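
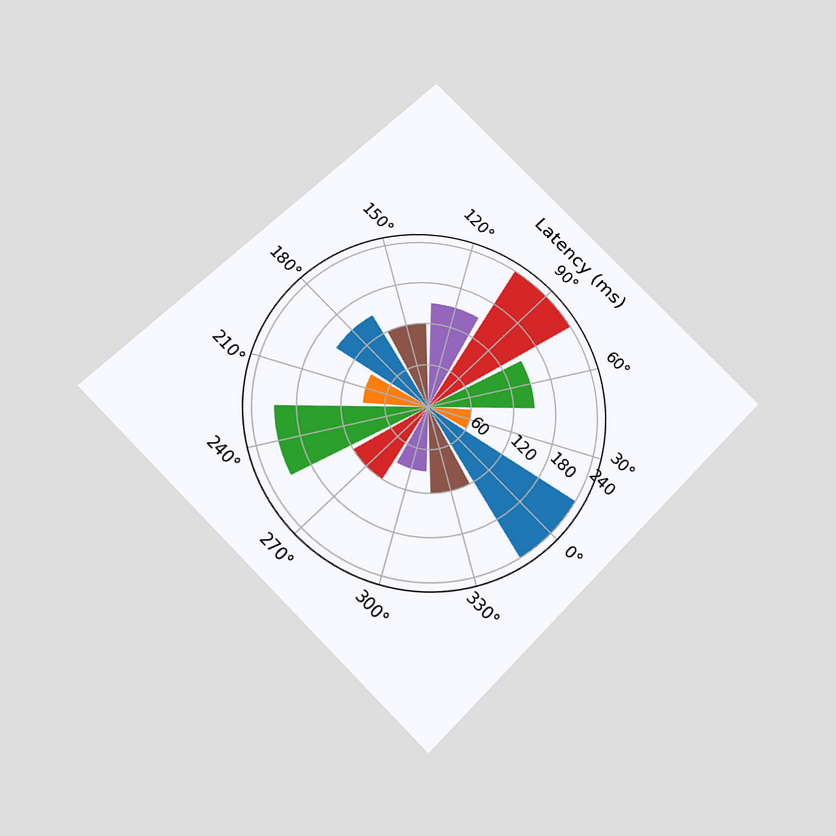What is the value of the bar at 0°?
The chart is tilted about 45° clockwise and viewed slightly from below. The bar at 0° reaches 240ms on the radial axis.

240ms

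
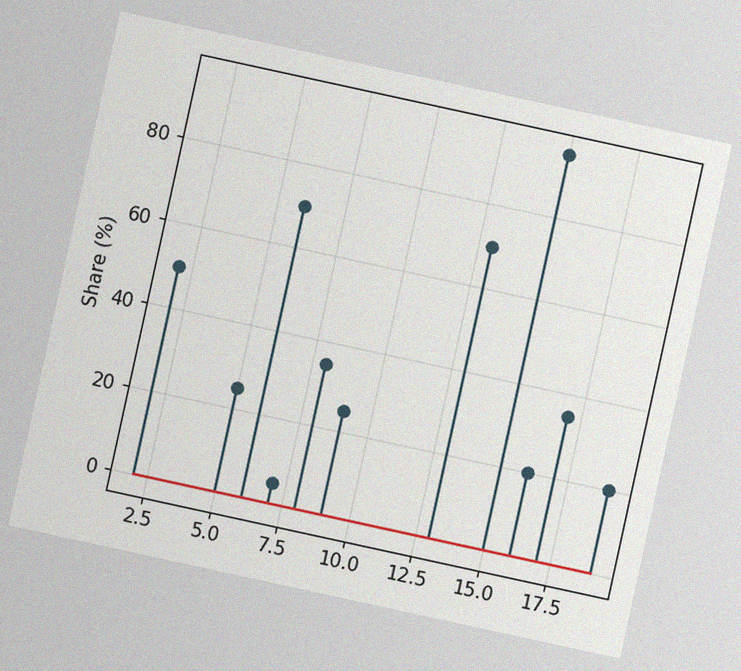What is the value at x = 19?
20%

The chart is tilted about 12° clockwise, with some photo noise. The stem at x=19 reaches 20%.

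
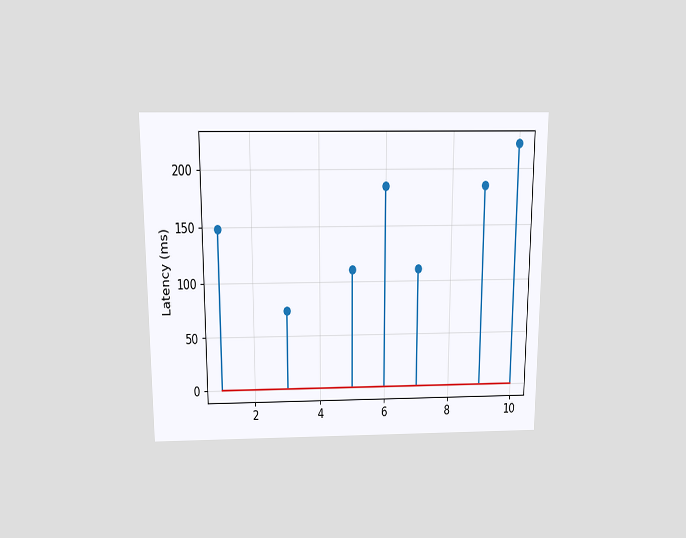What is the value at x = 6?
The chart is viewed slightly from above. The stem at x=6 reaches 185ms.

185ms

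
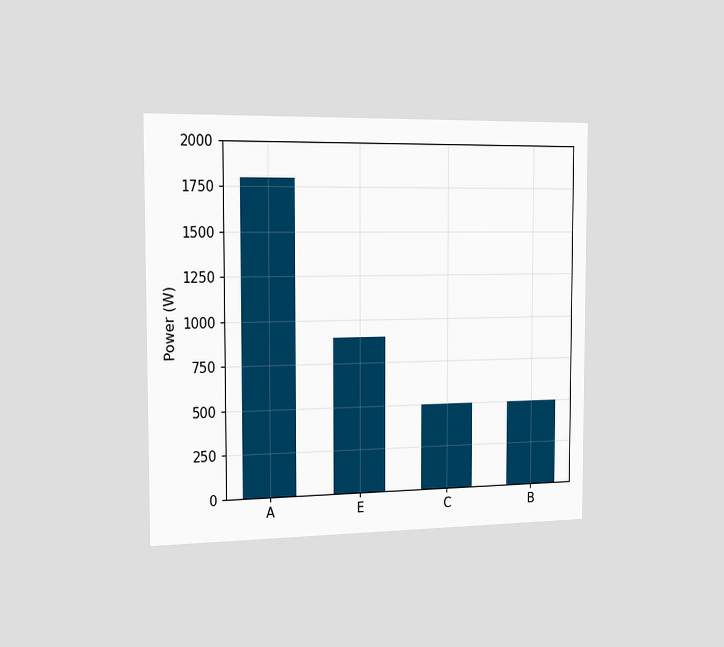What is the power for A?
The chart is viewed slightly from the left. Reading along the chart's y-axis, the A bar reaches 1800W.

1800W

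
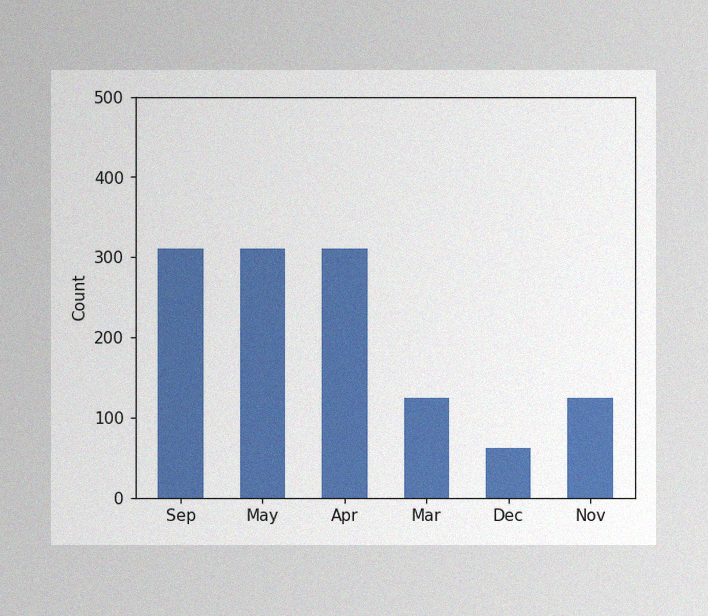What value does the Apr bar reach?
The image has some photo noise and uneven lighting. Reading along the chart's y-axis, the Apr bar reaches 310.

310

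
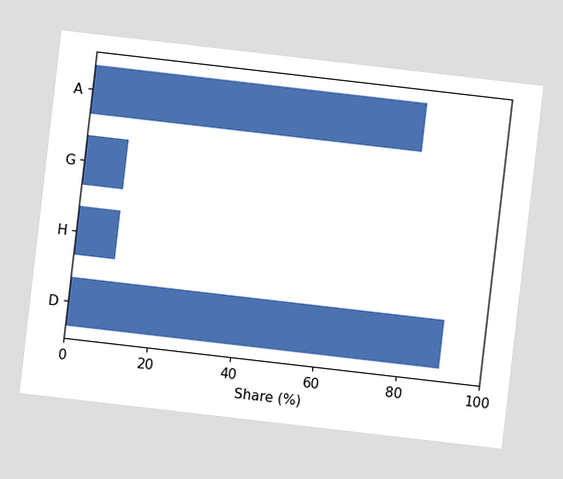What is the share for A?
80%

The chart is tilted about 7° clockwise. Reading along the chart's x-axis, the A bar reaches 80%.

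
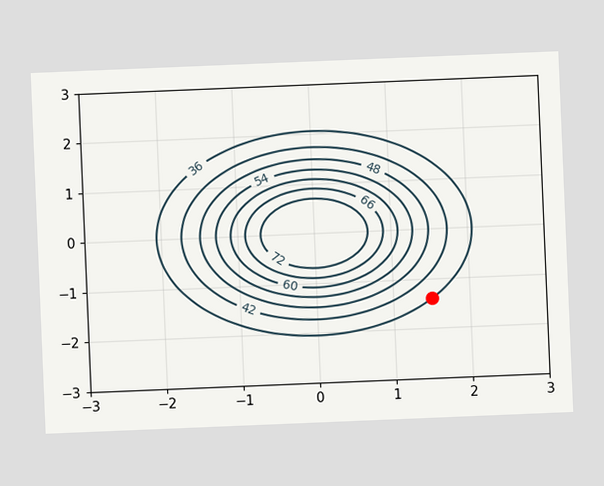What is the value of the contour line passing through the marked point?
36

The chart is tilted about 2° counter-clockwise. The marked point sits on the contour labelled 36.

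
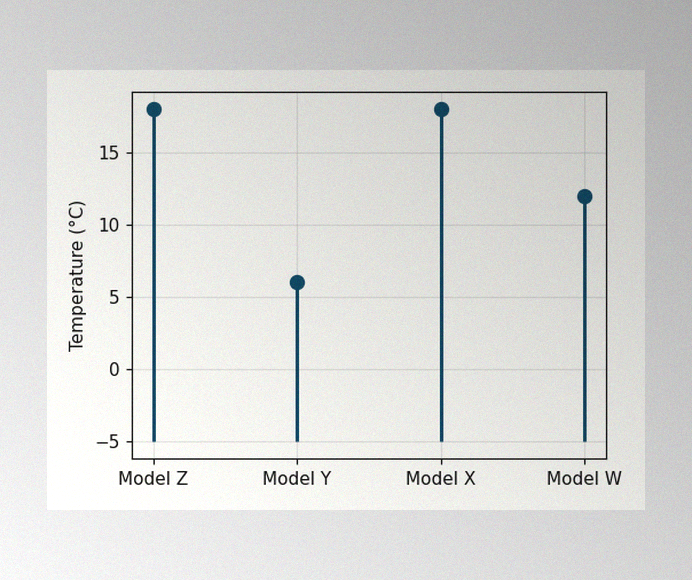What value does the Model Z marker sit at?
The image has some photo noise and uneven lighting. The Model Z marker sits at 18°C.

18°C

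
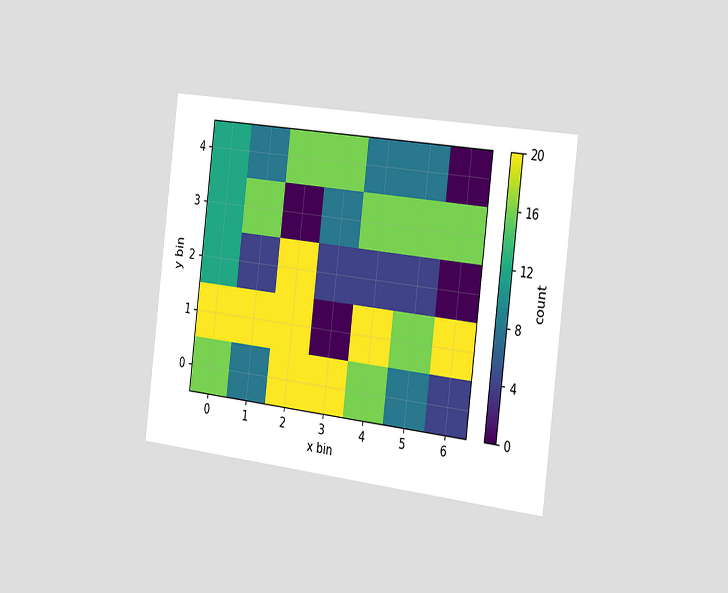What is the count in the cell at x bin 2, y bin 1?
The chart is tilted about 7° clockwise and viewed slightly from the right. Matching the cell (2, 1) against the colorbar gives 20.

20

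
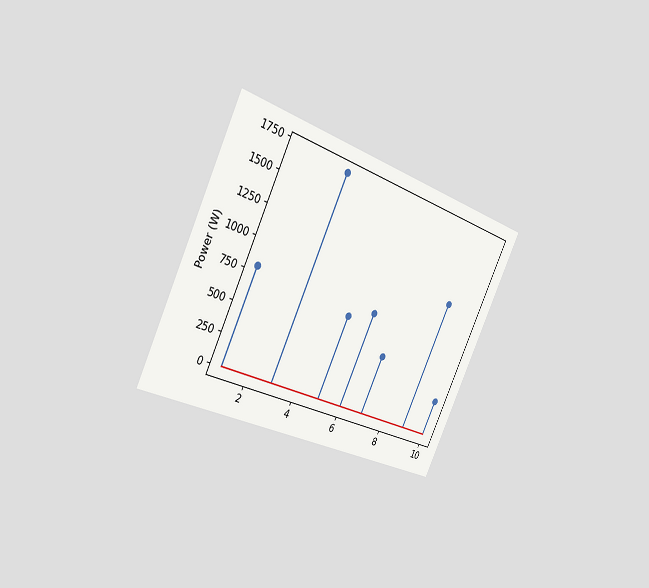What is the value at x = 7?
The chart is tilted about 25° clockwise and viewed slightly from the left. The stem at x=7 reaches 500W.

500W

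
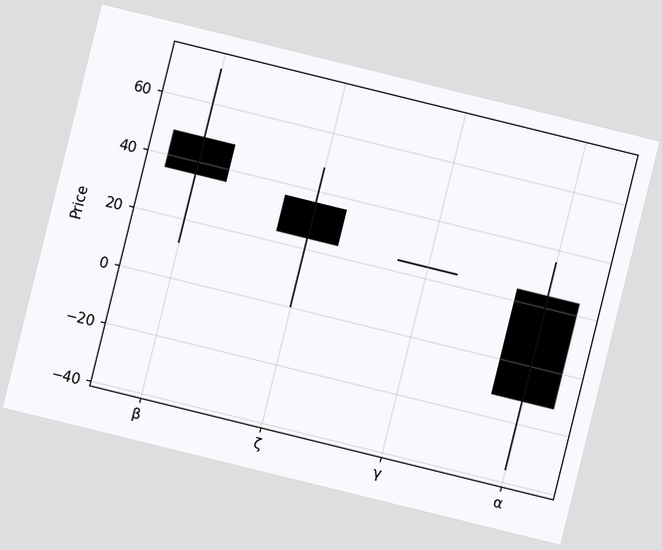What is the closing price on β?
36

The chart is tilted about 14° clockwise. The β candle closes at 36.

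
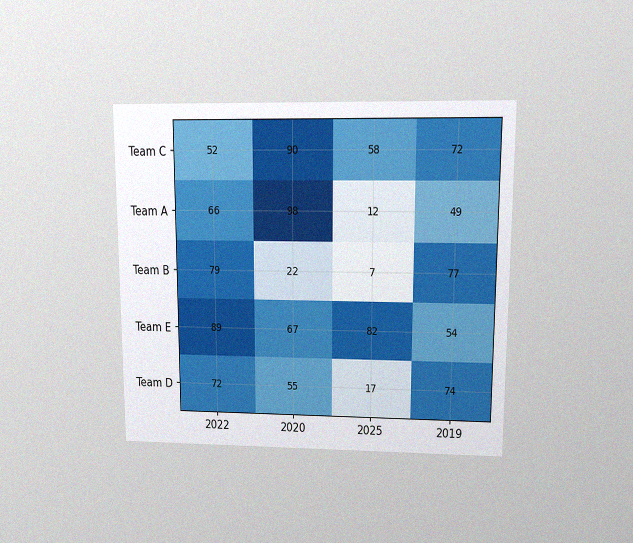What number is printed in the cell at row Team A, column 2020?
98

The chart is viewed at a slight angle, with some photo noise. The (Team A, 2020) cell reads 98.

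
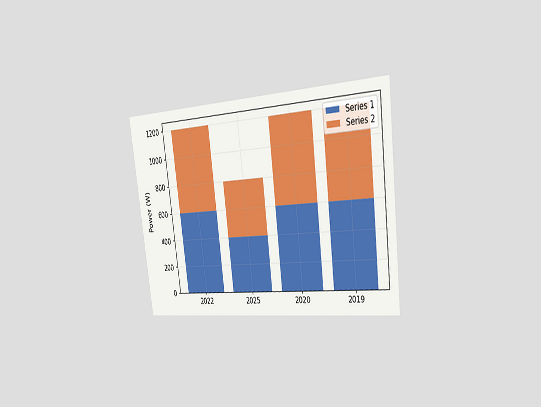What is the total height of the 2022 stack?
1200W

The chart is tilted about 7° counter-clockwise and viewed slightly from the right. The 2022 stack's top reaches 1200W on the y-axis.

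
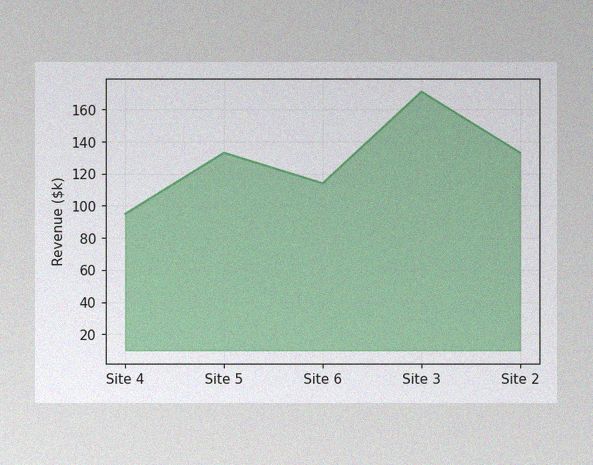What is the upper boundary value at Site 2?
The image has some photo noise and uneven lighting. At Site 2 the upper boundary is at $133k.

$133k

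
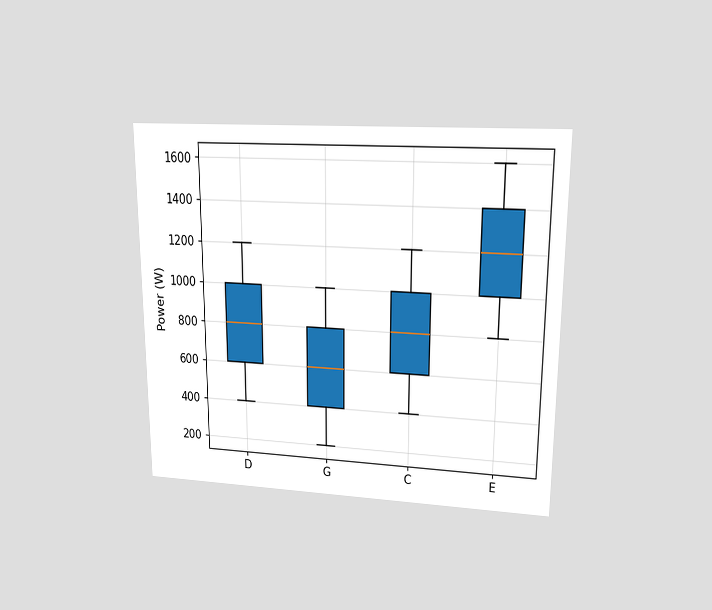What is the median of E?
1200W

The chart is viewed at a slight angle. The median line in the E box sits at 1200W.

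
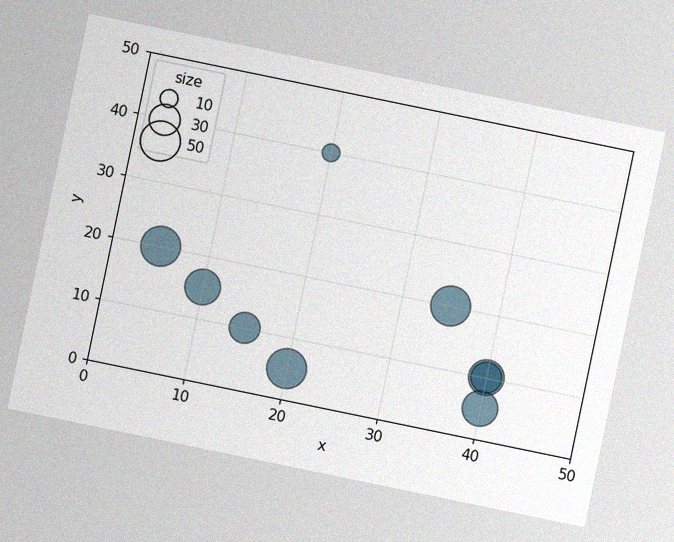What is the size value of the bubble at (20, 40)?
The chart is tilted about 12° clockwise, with some photo noise. Matching the bubble at (20, 40) against the size legend gives 10.

10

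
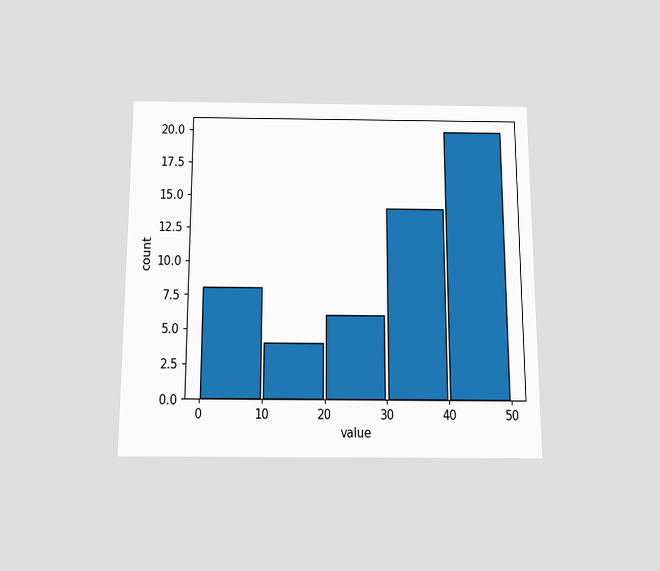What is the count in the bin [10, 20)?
The chart is viewed slightly from below. The [10, 20) bin has height 4.

4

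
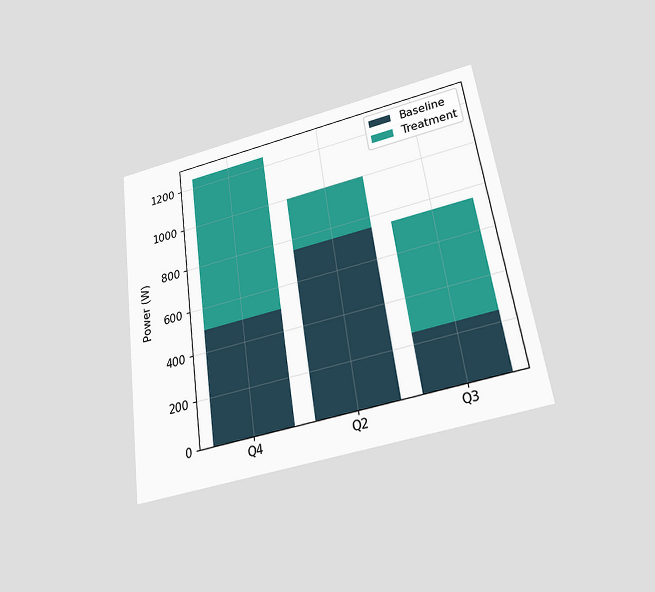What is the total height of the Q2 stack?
1000W

The chart is tilted about 8° counter-clockwise and viewed slightly from below. The Q2 stack's top reaches 1000W on the y-axis.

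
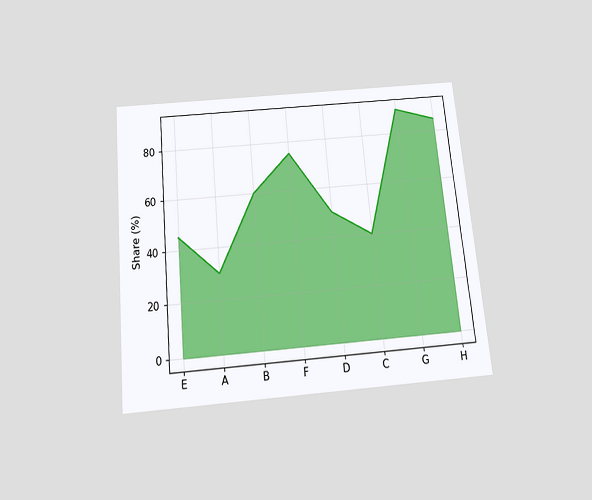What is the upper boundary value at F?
The chart is tilted about 5° counter-clockwise and viewed slightly from below. At F the upper boundary is at 75%.

75%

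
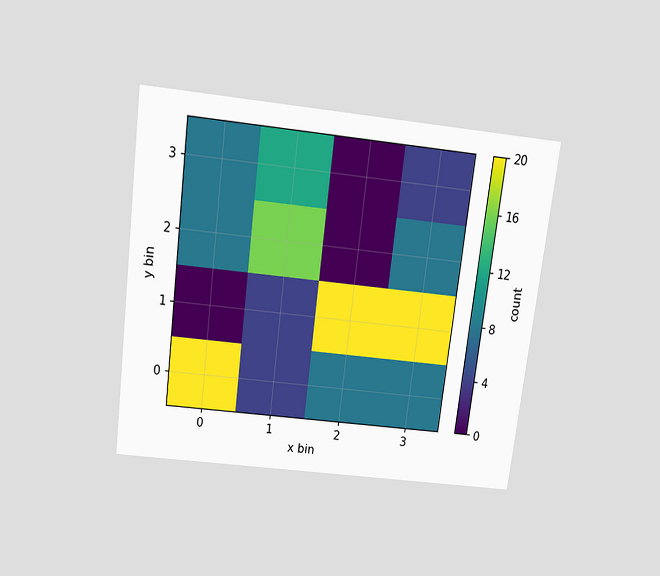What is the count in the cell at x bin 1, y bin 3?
The chart is tilted about 7° clockwise and viewed slightly from above. Matching the cell (1, 3) against the colorbar gives 12.

12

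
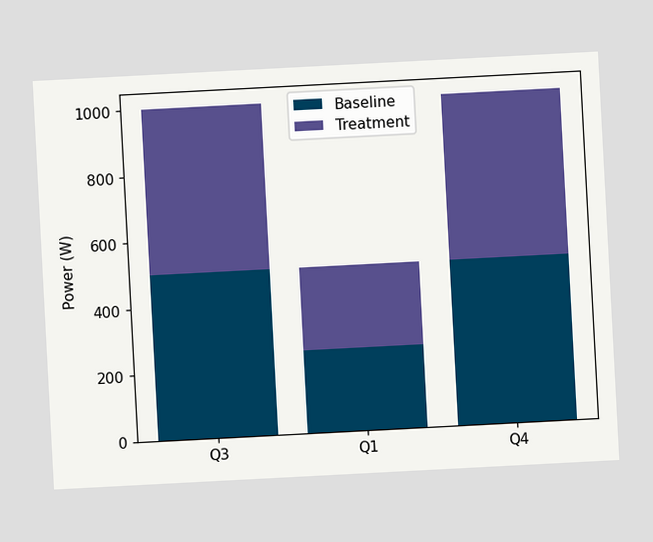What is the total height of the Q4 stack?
The chart is tilted about 3° counter-clockwise. The Q4 stack's top reaches 1000W on the y-axis.

1000W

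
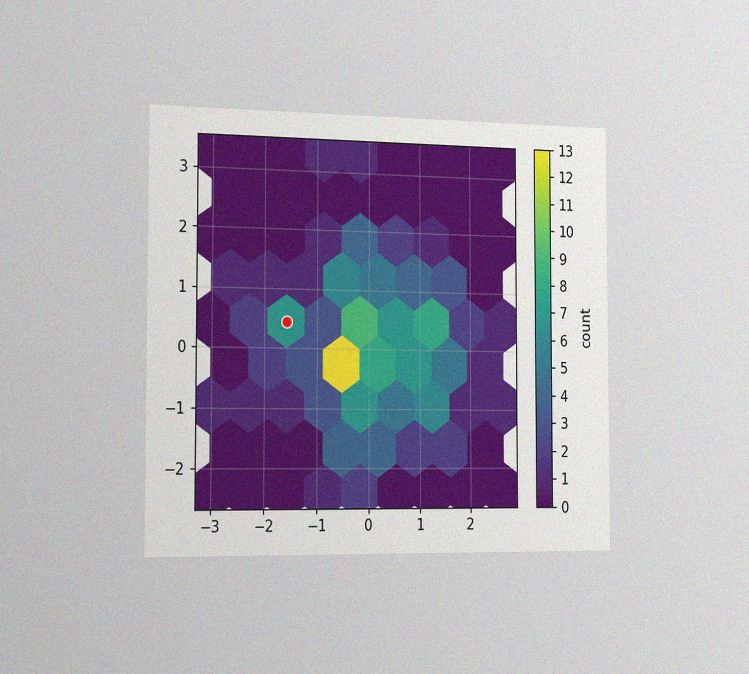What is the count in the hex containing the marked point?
7

The chart is viewed slightly from the left, with some photo noise. The marked hex reads 7 on the colorbar.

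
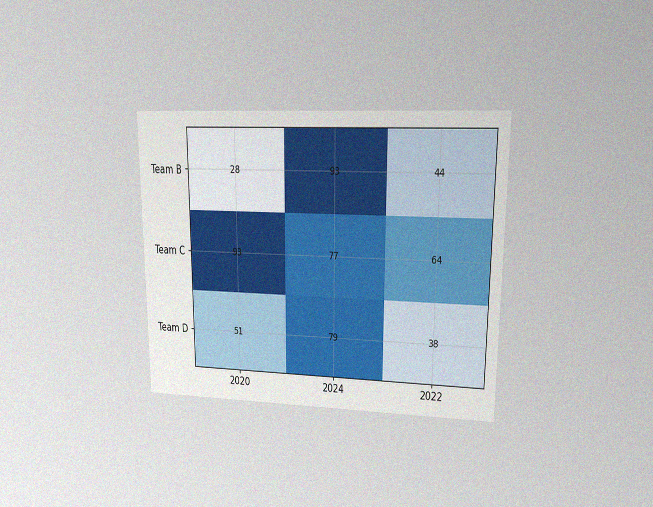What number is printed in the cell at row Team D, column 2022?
38

The chart is viewed at a slight angle, with some photo noise. The (Team D, 2022) cell reads 38.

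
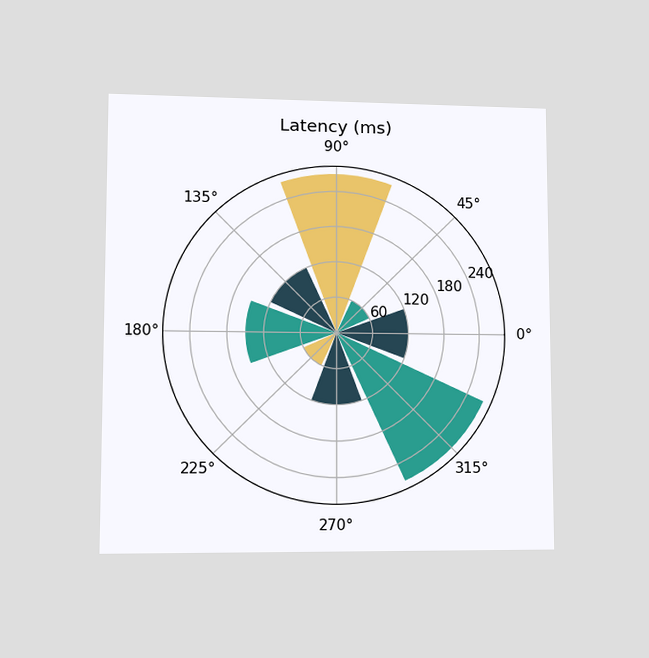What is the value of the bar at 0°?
The chart is viewed at a slight angle. The bar at 0° reaches 120ms on the radial axis.

120ms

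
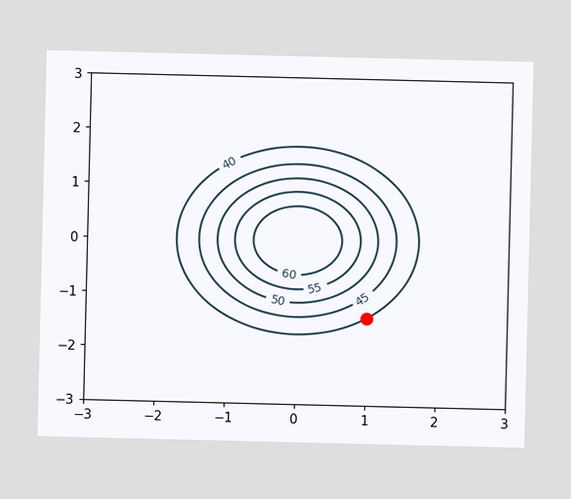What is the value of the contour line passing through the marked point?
40

The marked point sits on the contour labelled 40.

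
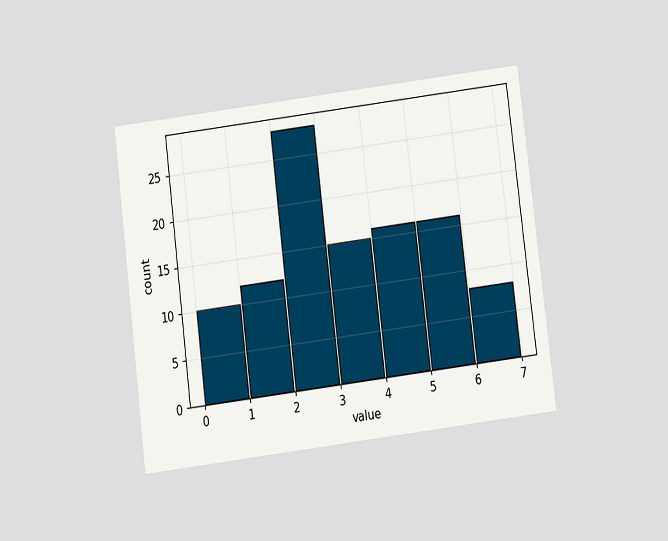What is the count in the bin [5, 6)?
The chart is tilted about 7° counter-clockwise and viewed slightly from below. The [5, 6) bin has height 16.

16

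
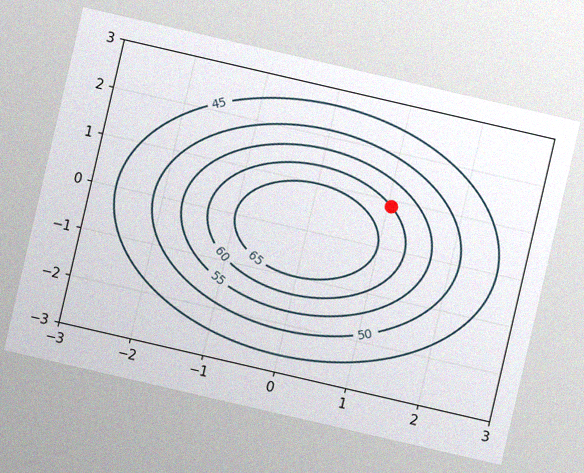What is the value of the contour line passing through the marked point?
60

The chart is tilted about 13° clockwise, with some photo noise. The marked point sits on the contour labelled 60.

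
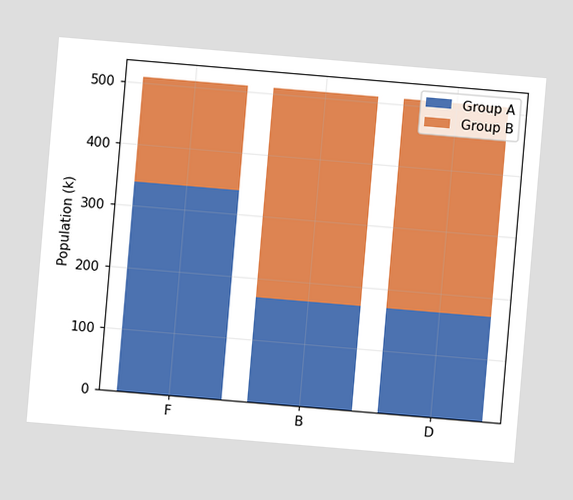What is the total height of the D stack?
510k

The chart is tilted about 5° clockwise. The D stack's top reaches 510k on the y-axis.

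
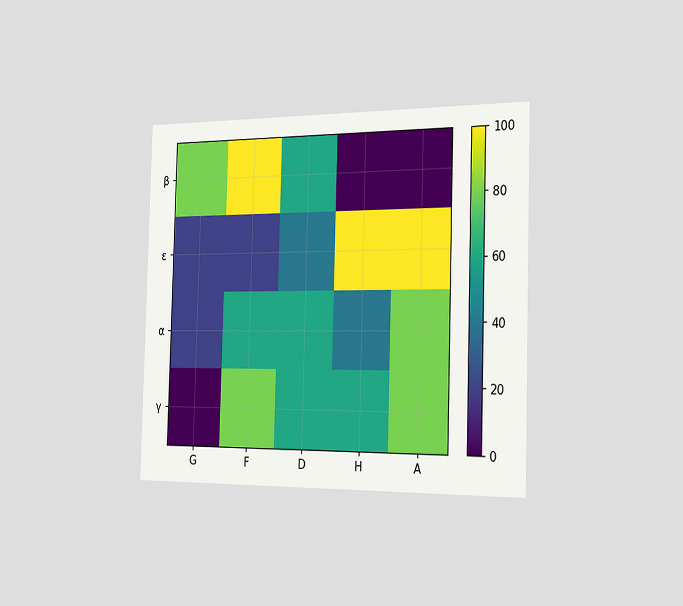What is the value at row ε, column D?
40

The chart is viewed slightly from the right. Matching cell (ε, D) against the colorbar gives 40.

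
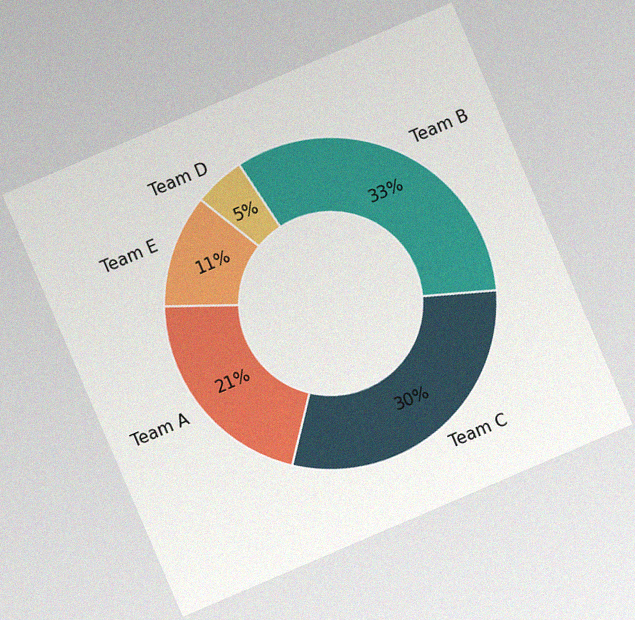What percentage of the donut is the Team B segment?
The chart is tilted about 23° counter-clockwise, with some photo noise. The Team B segment takes up 33% of the ring.

33%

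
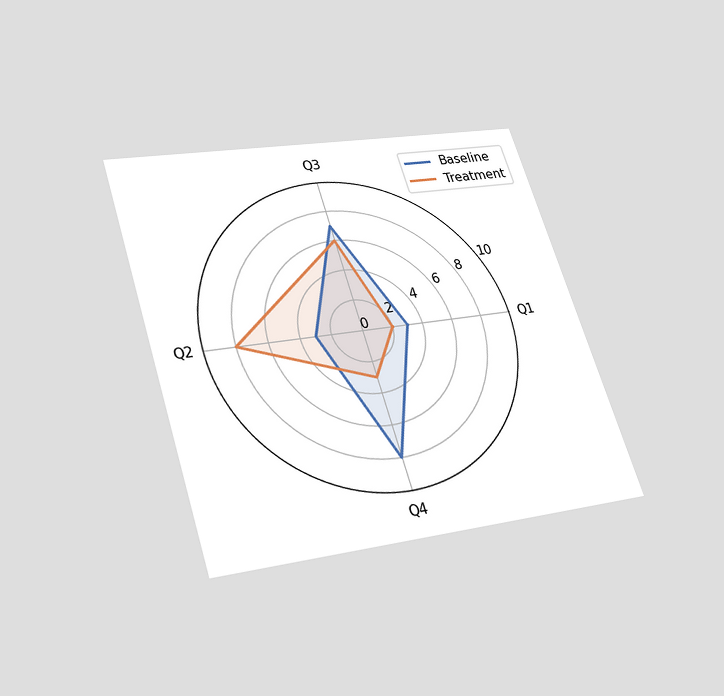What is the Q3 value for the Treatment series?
The chart is tilted about 18° counter-clockwise and viewed slightly from below. On the Q3 axis, Treatment reaches 6.

6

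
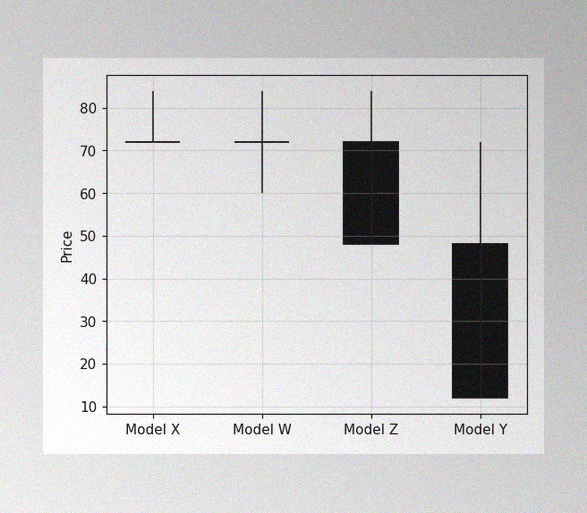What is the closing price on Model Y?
12

The image has some photo noise and uneven lighting. The Model Y candle closes at 12.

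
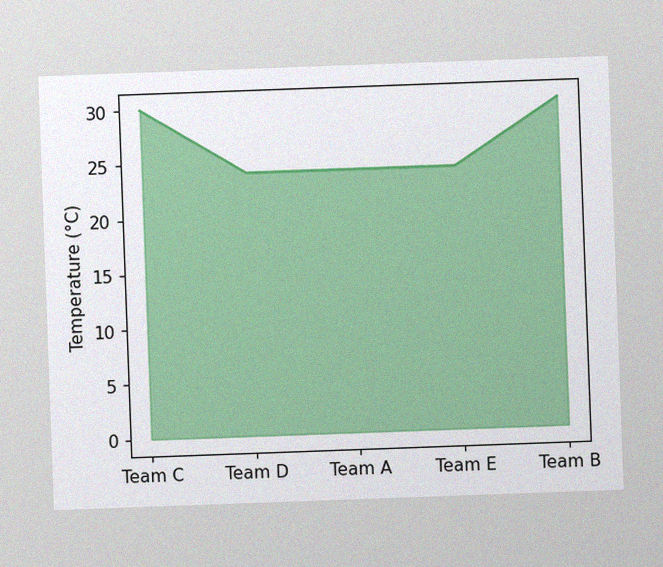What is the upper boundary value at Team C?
The chart is tilted about 2° counter-clockwise, with some photo noise. At Team C the upper boundary is at 30°C.

30°C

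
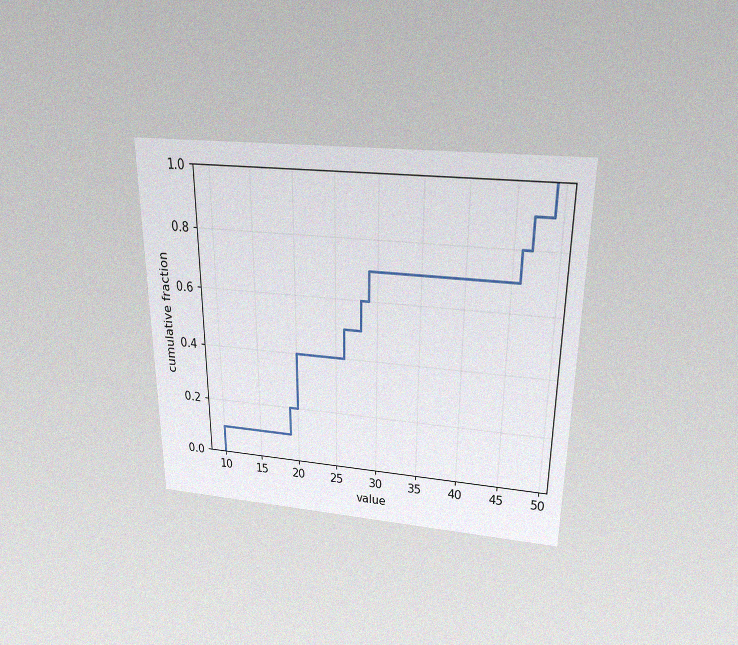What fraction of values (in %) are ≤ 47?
The chart is viewed slightly from above, with some photo noise. At x=47 the ECDF step is at 90%.

90%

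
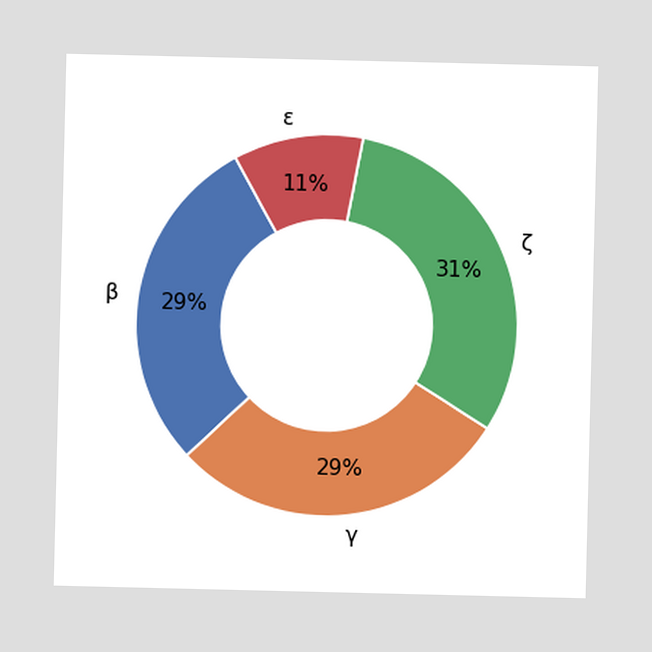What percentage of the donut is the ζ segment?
The ζ segment takes up 31% of the ring.

31%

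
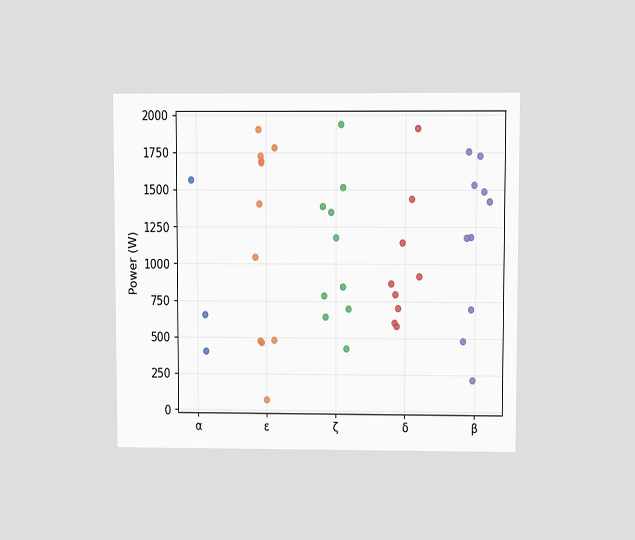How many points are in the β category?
10

The chart is viewed at a slight angle. Counting the markers in the β column gives 10.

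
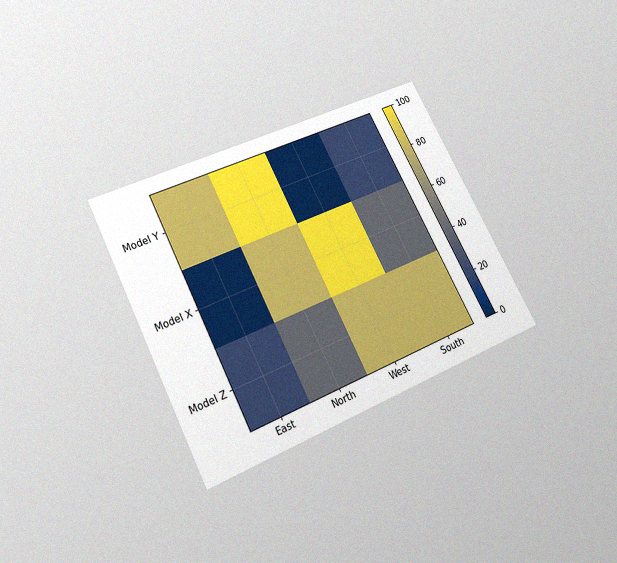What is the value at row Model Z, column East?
20

The chart is tilted about 27° counter-clockwise and viewed slightly from below, with some photo noise. Matching cell (Model Z, East) against the colorbar gives 20.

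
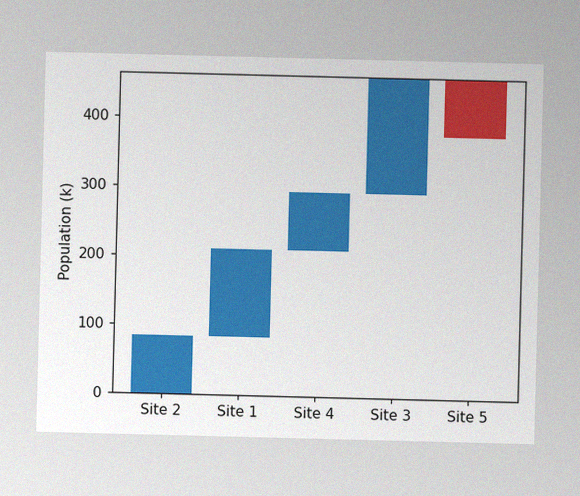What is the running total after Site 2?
84k

The image has some photo noise and uneven lighting. After Site 2 the running total reaches 84k.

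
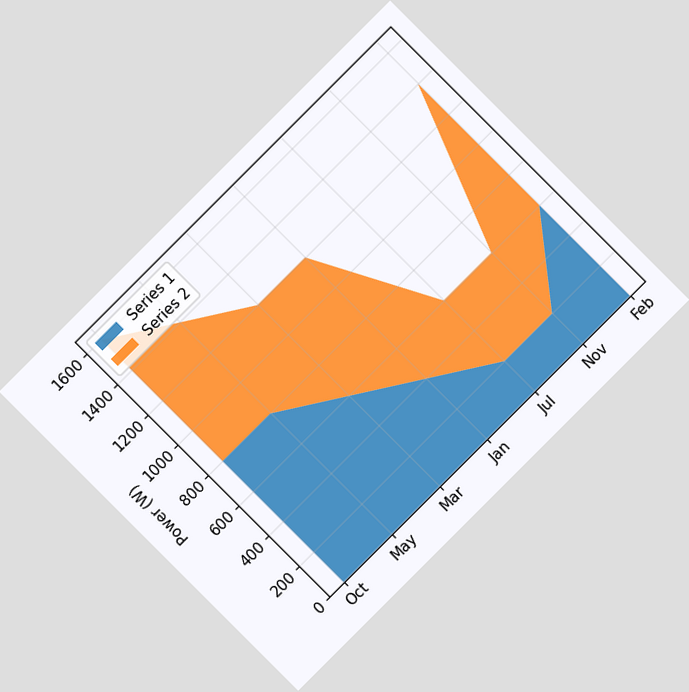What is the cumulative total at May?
The chart is tilted about 45° counter-clockwise. The stacked total at May reaches 1400W.

1400W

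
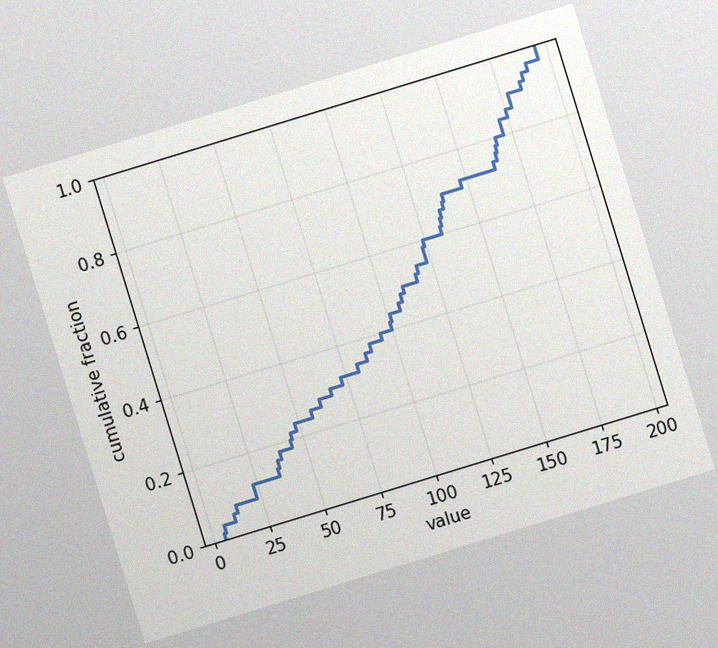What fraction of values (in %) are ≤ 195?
100%

The chart is tilted about 17° counter-clockwise, with some photo noise. At x=195 the ECDF step is at 100%.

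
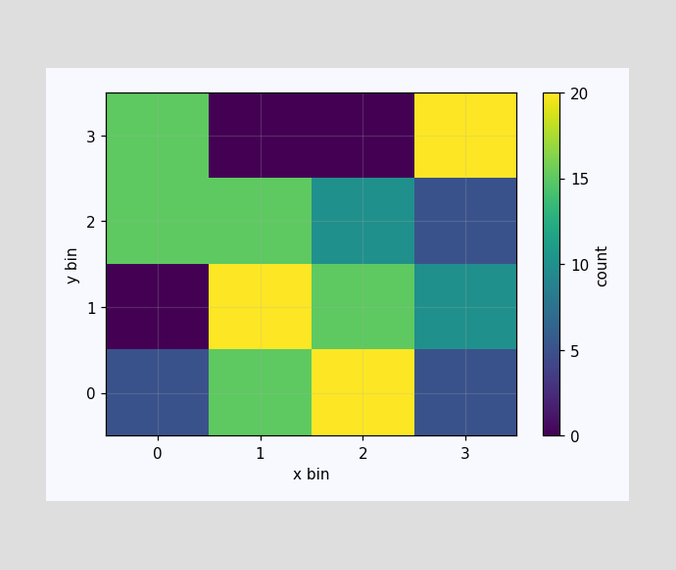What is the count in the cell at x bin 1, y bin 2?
Matching the cell (1, 2) against the colorbar gives 15.

15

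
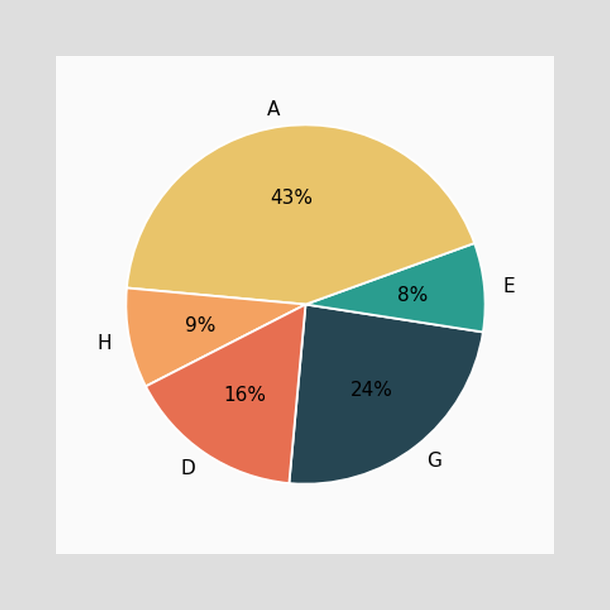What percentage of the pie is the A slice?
The A slice takes up 43% of the pie.

43%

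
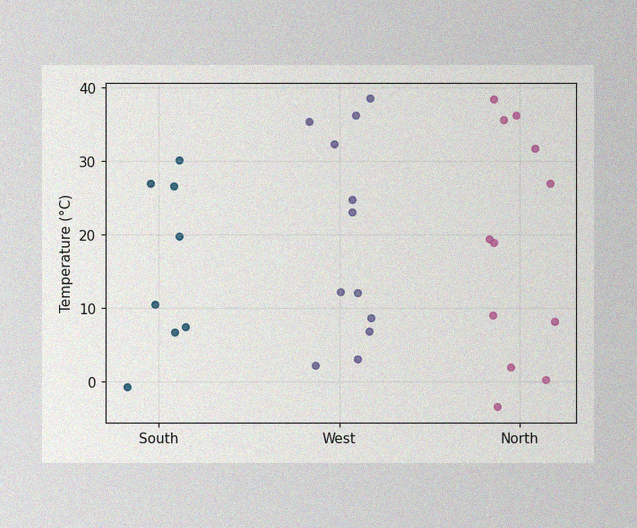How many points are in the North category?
12

The image has some photo noise and uneven lighting. Counting the markers in the North column gives 12.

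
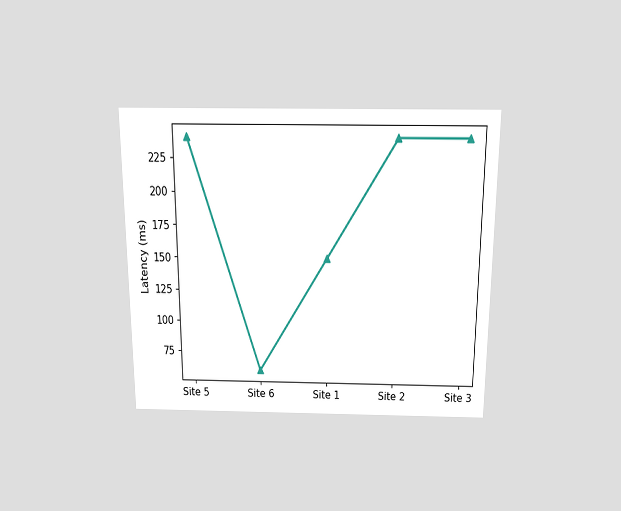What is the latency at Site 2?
240ms

The chart is viewed slightly from above. At Site 2, the line is at 240ms.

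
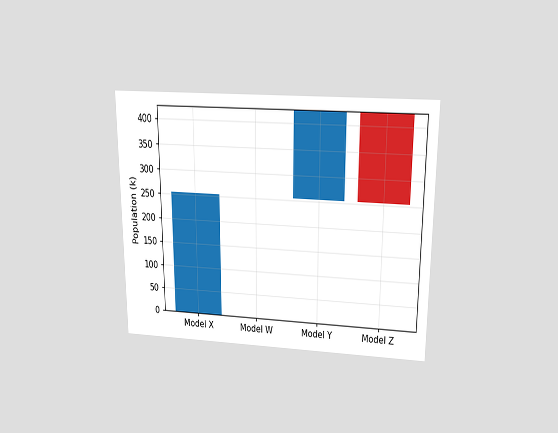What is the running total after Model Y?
425k

The chart is viewed slightly from above. After Model Y the running total reaches 425k.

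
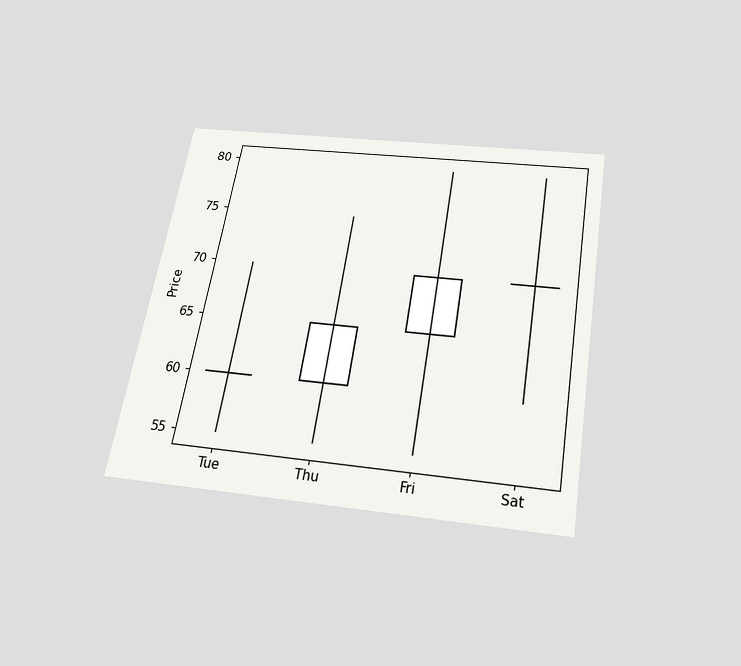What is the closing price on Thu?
The chart is tilted about 10° clockwise and viewed slightly from below. The Thu candle closes at 65.

65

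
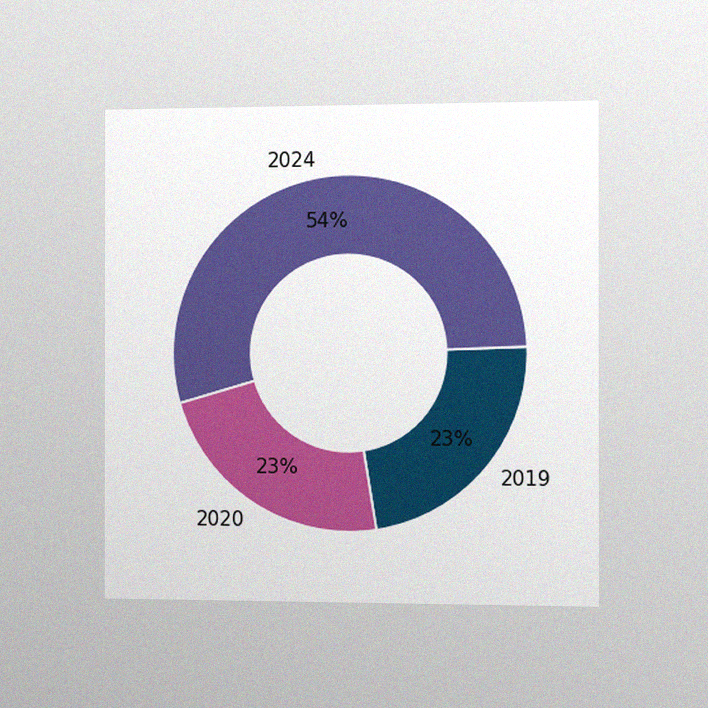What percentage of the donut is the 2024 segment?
54%

The chart is viewed slightly from the right, with some photo noise. The 2024 segment takes up 54% of the ring.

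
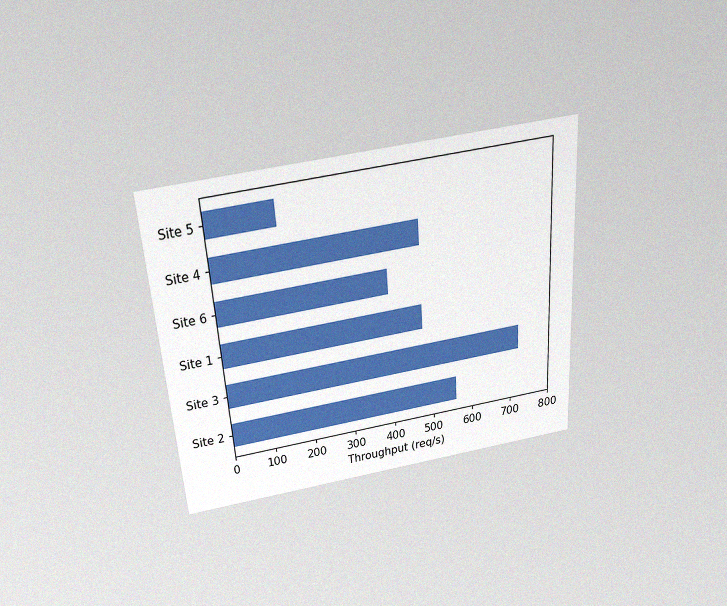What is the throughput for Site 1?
The chart is tilted about 4° counter-clockwise and viewed slightly from above, with some photo noise. Reading along the chart's x-axis, the Site 1 bar reaches 480req/s.

480req/s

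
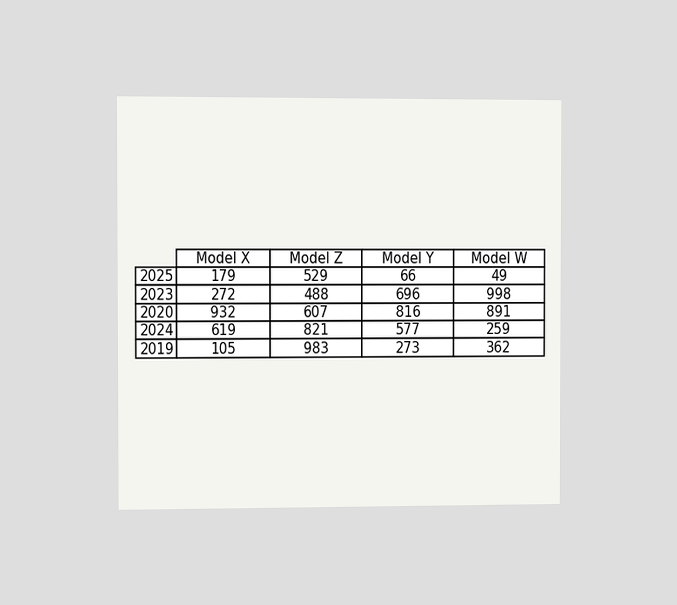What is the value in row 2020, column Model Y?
The chart is viewed slightly from the left. The (2020, Model Y) cell reads 816.

816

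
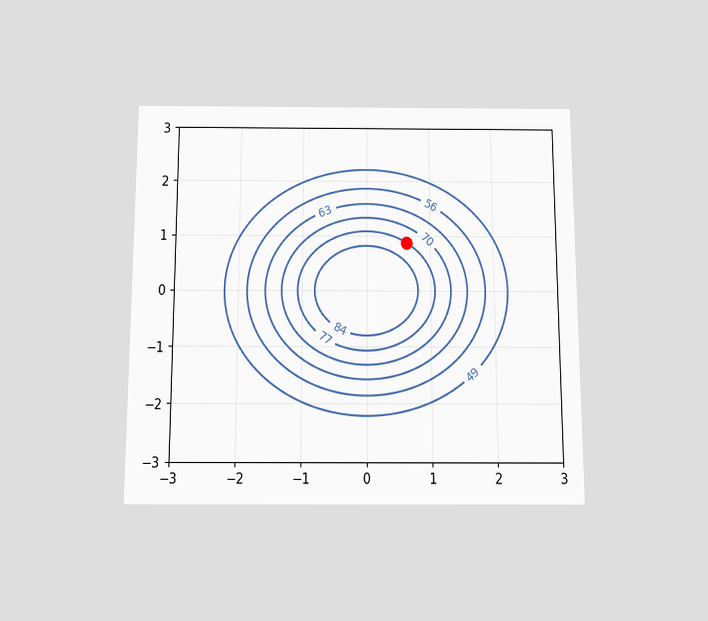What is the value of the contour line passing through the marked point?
77

The chart is viewed slightly from below. The marked point sits on the contour labelled 77.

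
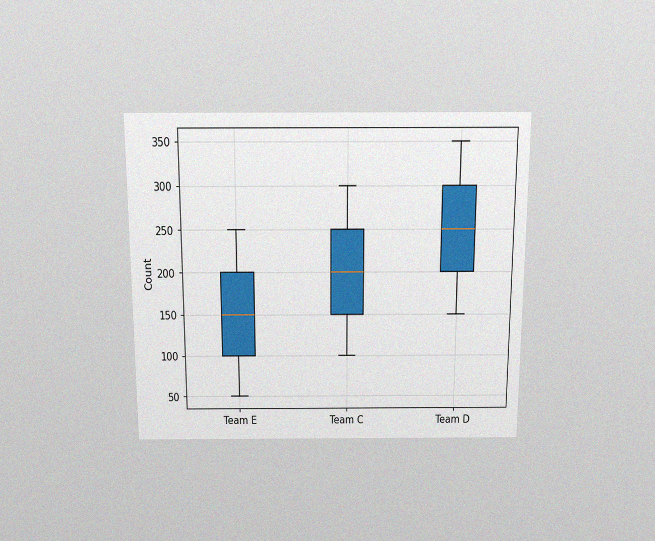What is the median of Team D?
The chart is viewed slightly from above, with some photo noise. The median line in the Team D box sits at 250.

250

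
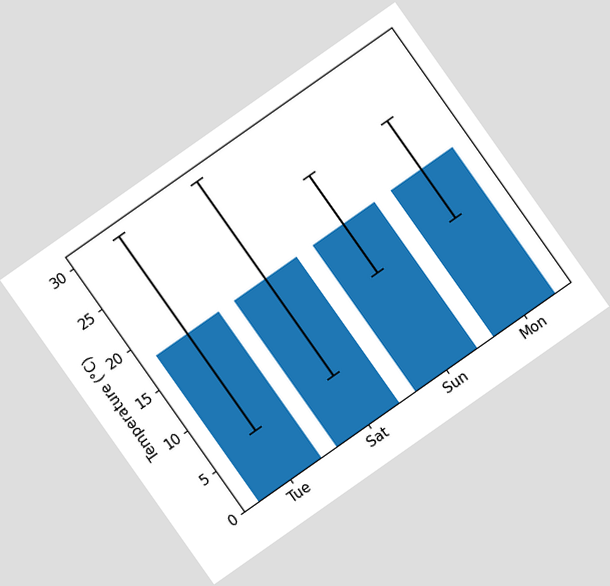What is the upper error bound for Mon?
The chart is tilted about 35° counter-clockwise. The Mon bar's upper whisker reaches 24°C.

24°C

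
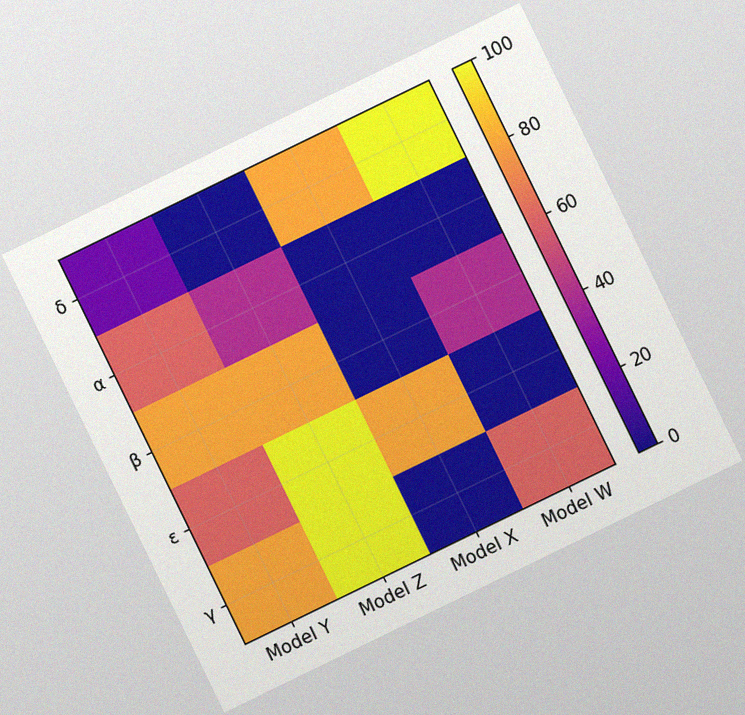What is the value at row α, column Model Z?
40

The chart is tilted about 26° counter-clockwise, with some photo noise. Matching cell (α, Model Z) against the colorbar gives 40.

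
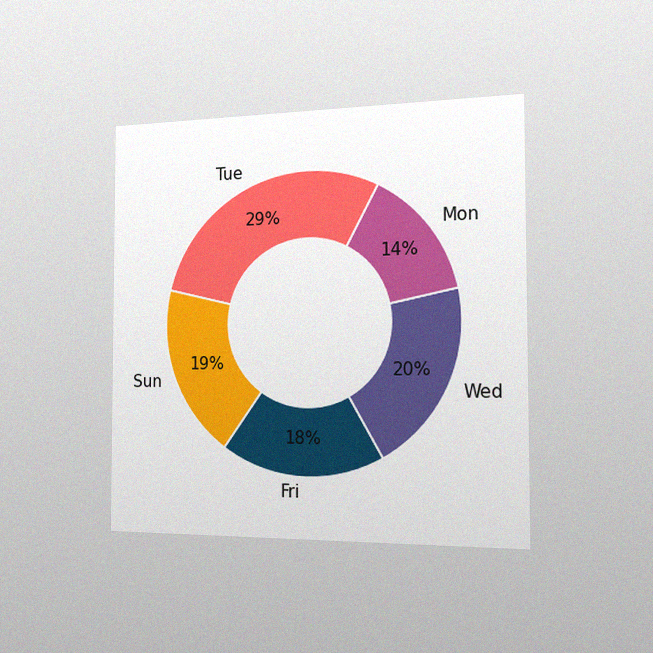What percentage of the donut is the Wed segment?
20%

The chart is viewed slightly from the right, with some photo noise. The Wed segment takes up 20% of the ring.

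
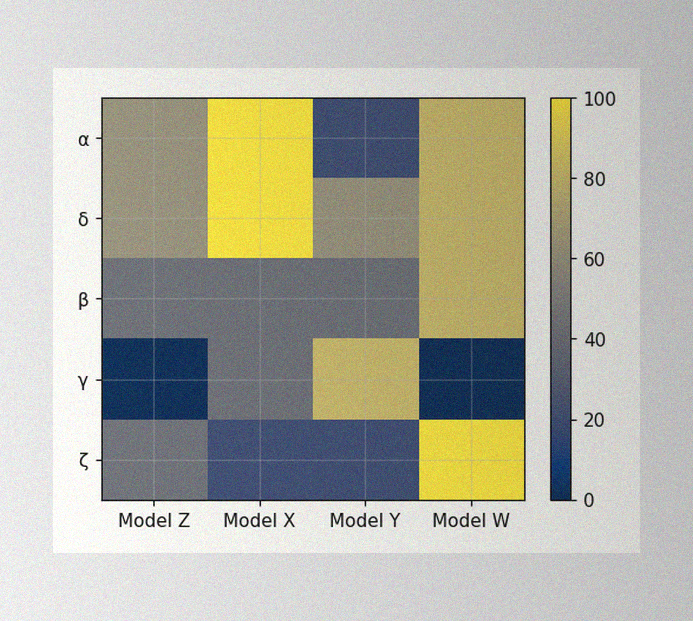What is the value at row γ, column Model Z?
The image has some photo noise and uneven lighting. Matching cell (γ, Model Z) against the colorbar gives 0.

0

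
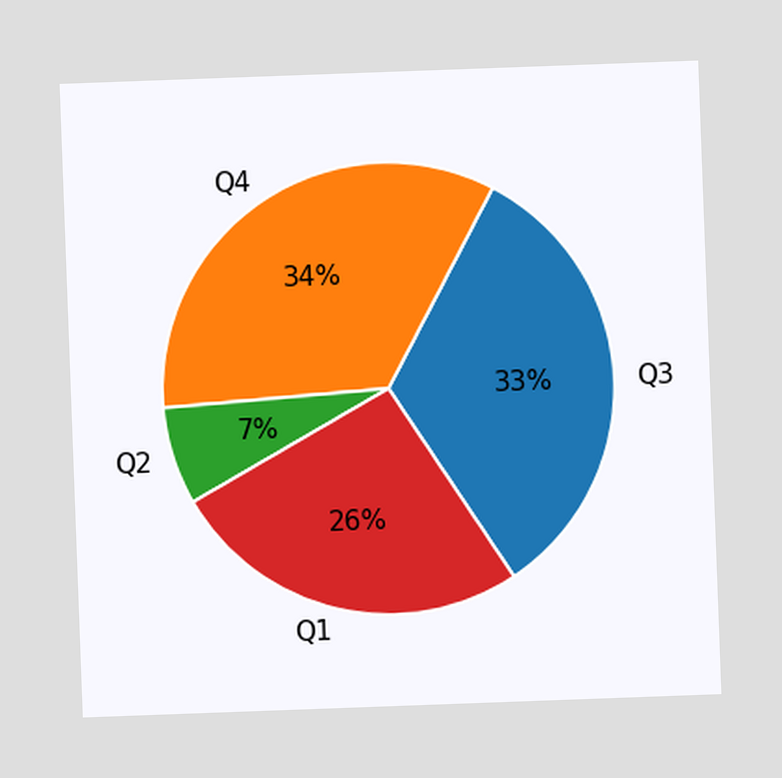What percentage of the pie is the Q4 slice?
34%

The chart is tilted about 2° counter-clockwise. The Q4 slice takes up 34% of the pie.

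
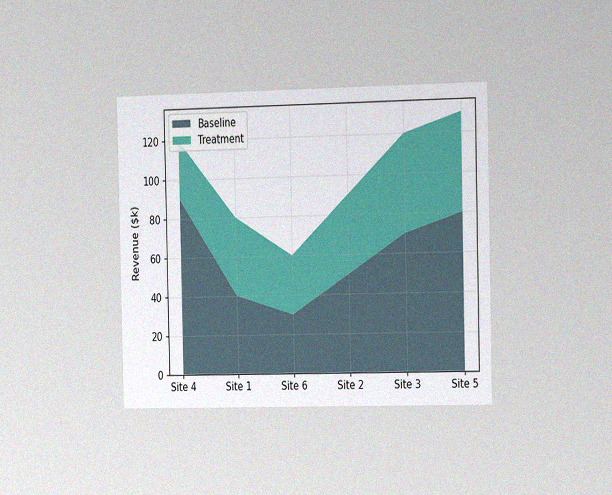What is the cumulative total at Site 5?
The chart is viewed slightly from the right, with some photo noise. The stacked total at Site 5 reaches $130k.

$130k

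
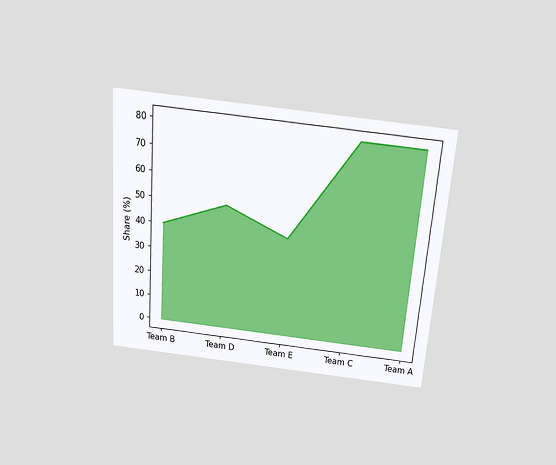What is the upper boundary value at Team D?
The chart is tilted about 4° clockwise and viewed slightly from above. At Team D the upper boundary is at 50%.

50%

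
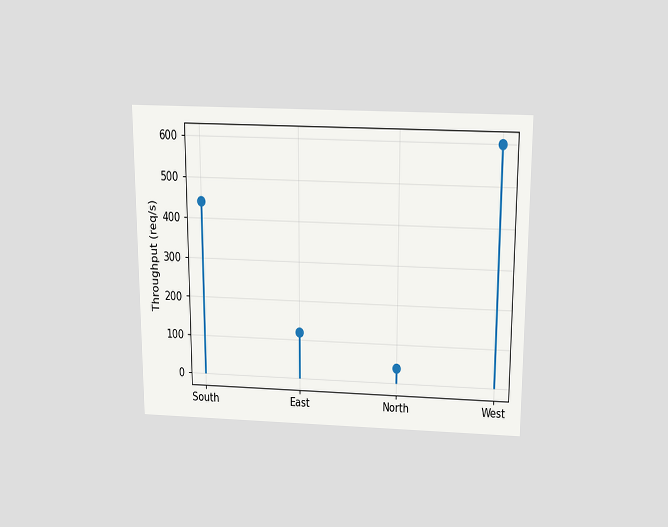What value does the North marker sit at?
The chart is viewed slightly from above. The North marker sits at 40req/s.

40req/s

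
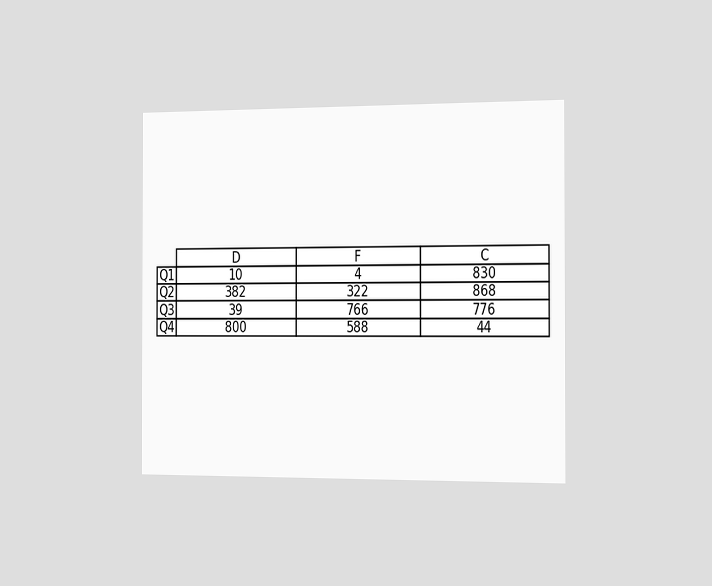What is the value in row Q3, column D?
The chart is viewed slightly from the right. The (Q3, D) cell reads 39.

39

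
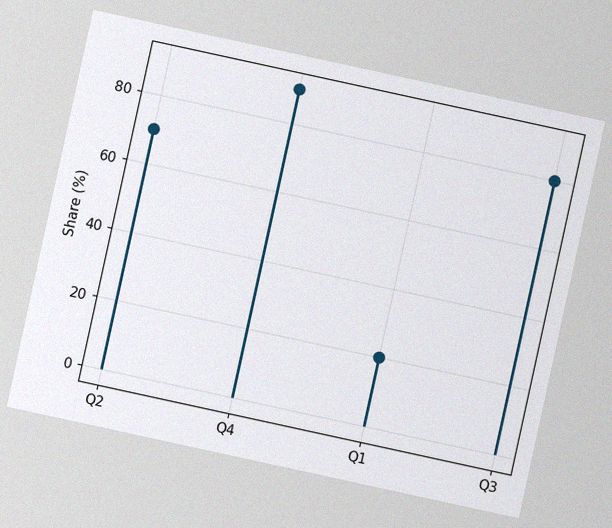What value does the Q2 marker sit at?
70%

The chart is tilted about 12° clockwise, with some photo noise. The Q2 marker sits at 70%.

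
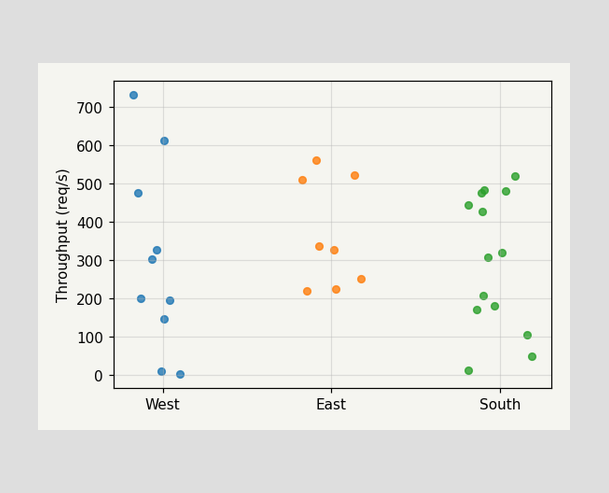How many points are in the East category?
8

Counting the markers in the East column gives 8.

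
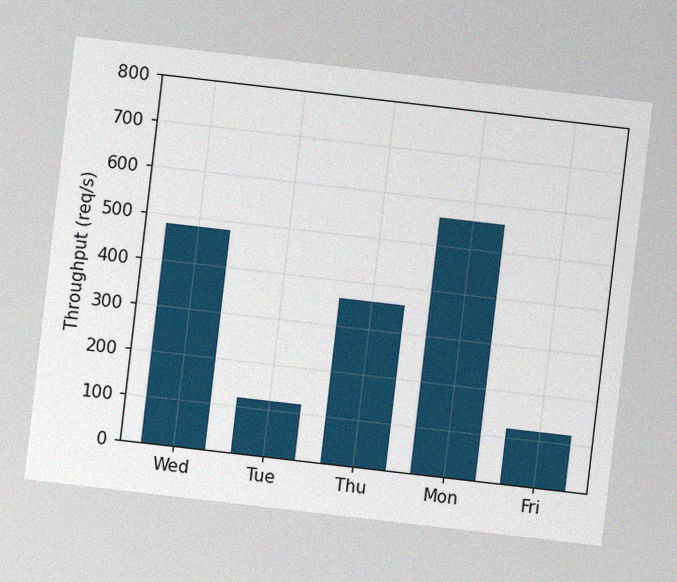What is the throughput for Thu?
The chart is tilted about 7° clockwise, with some photo noise. Reading along the chart's y-axis, the Thu bar reaches 360req/s.

360req/s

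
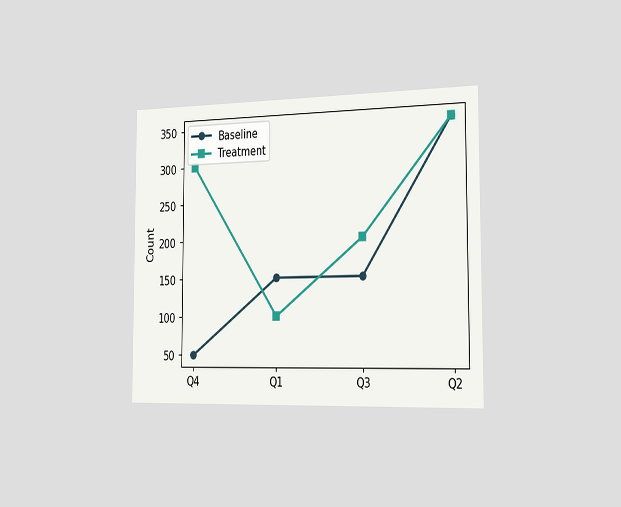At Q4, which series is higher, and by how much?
The chart is viewed slightly from the right. At Q4, Treatment sits above the other line by 250.

Treatment, by 250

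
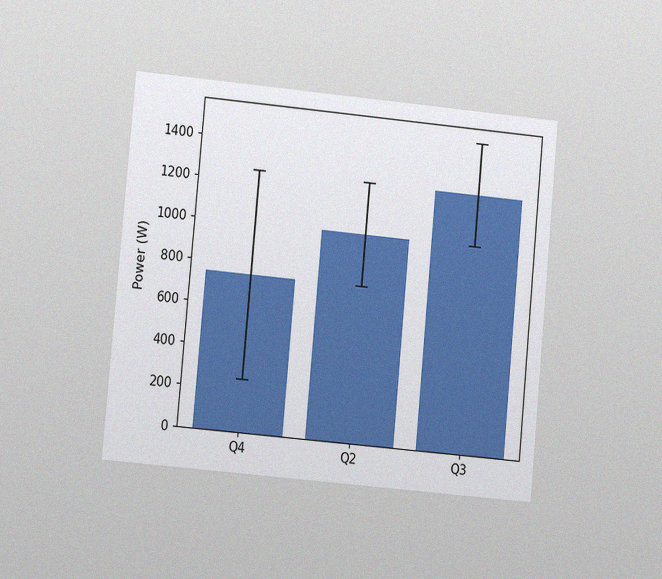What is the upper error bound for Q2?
1250W

The chart is tilted about 5° clockwise and viewed at a slight angle, with some photo noise. The Q2 bar's upper whisker reaches 1250W.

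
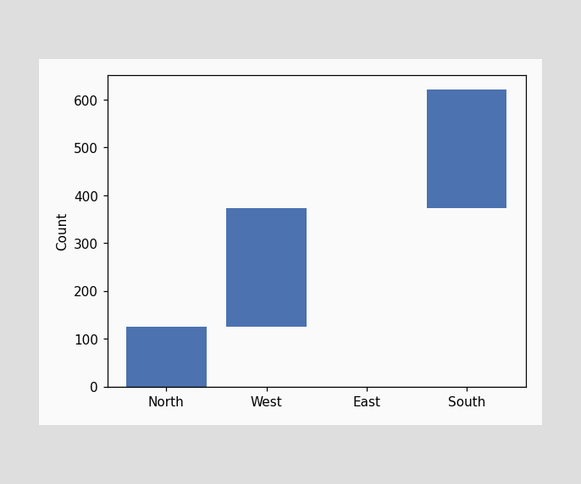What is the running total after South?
After South the running total reaches 620.

620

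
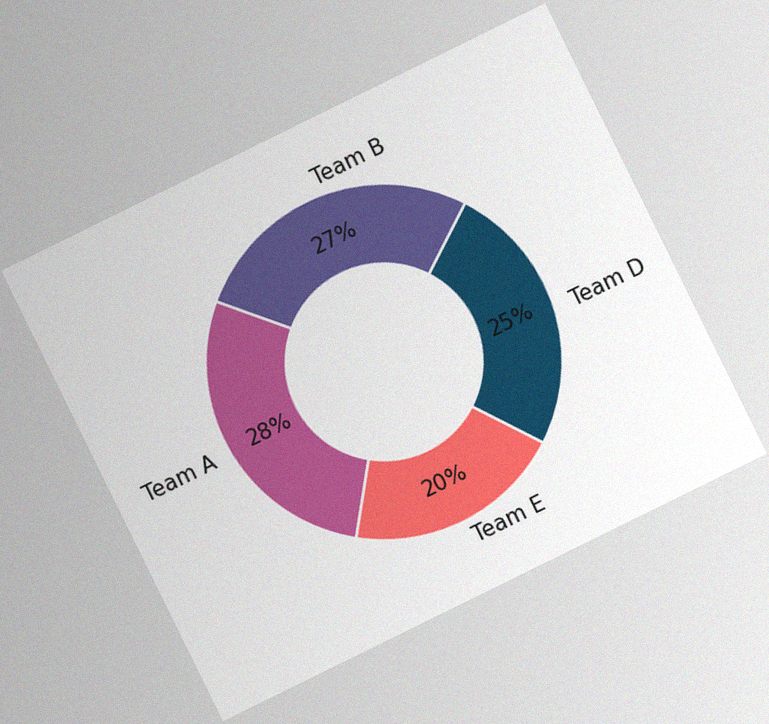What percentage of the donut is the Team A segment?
28%

The chart is tilted about 26° counter-clockwise, with some photo noise. The Team A segment takes up 28% of the ring.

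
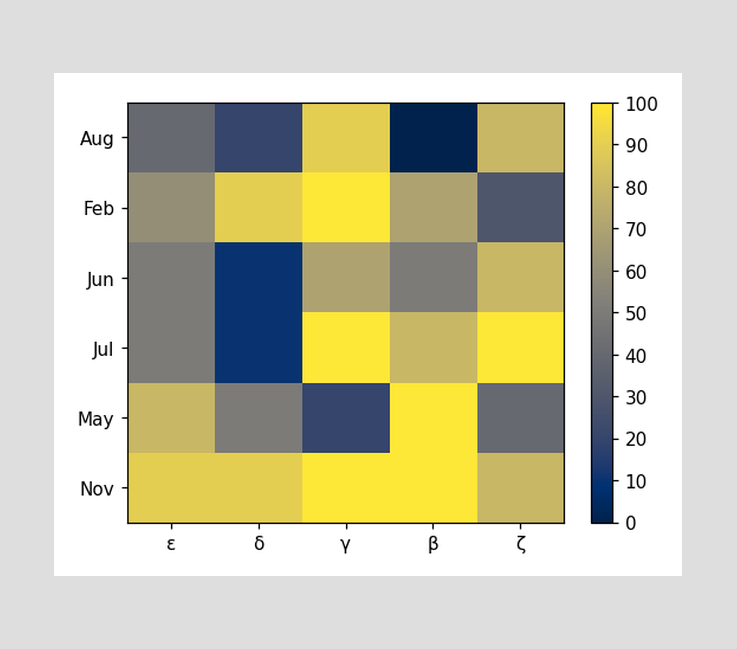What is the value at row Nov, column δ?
Matching cell (Nov, δ) against the colorbar gives 90.

90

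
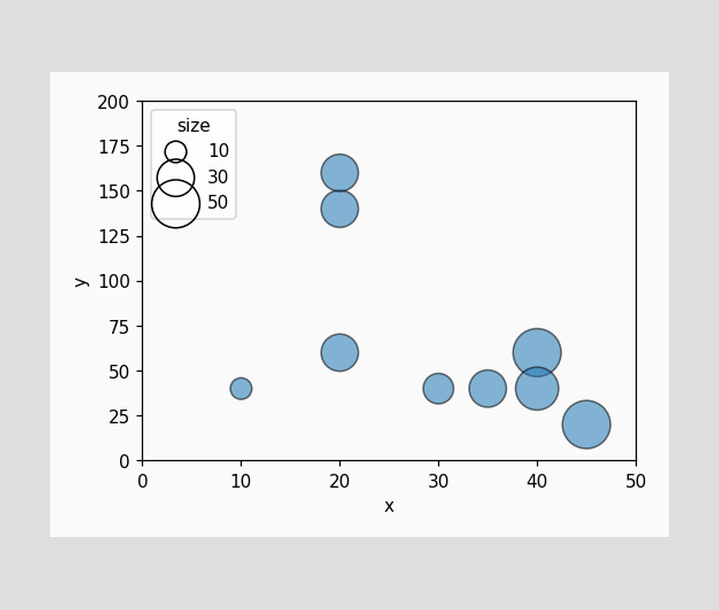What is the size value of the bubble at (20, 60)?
Matching the bubble at (20, 60) against the size legend gives 30.

30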